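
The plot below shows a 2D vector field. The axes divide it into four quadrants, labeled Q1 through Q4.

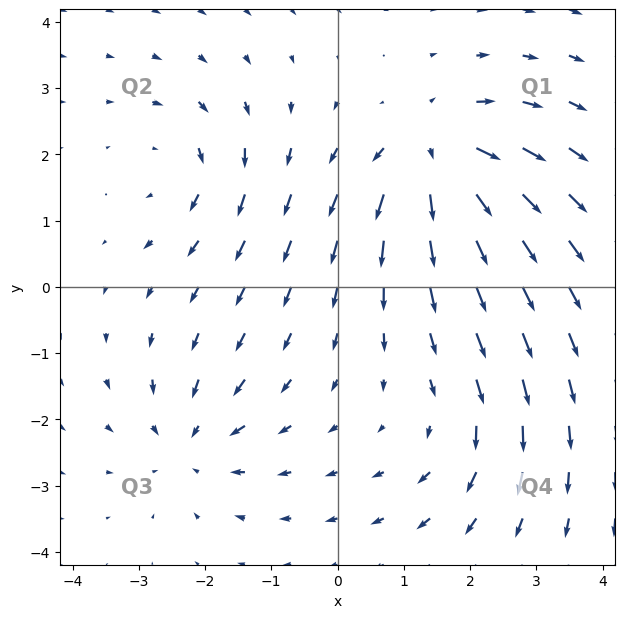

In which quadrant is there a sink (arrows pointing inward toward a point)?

Q3

The sink sits at approximately (-2.2, -2.3), which lies in quadrant Q3. The divergence there is about -4, negative as expected for a sink.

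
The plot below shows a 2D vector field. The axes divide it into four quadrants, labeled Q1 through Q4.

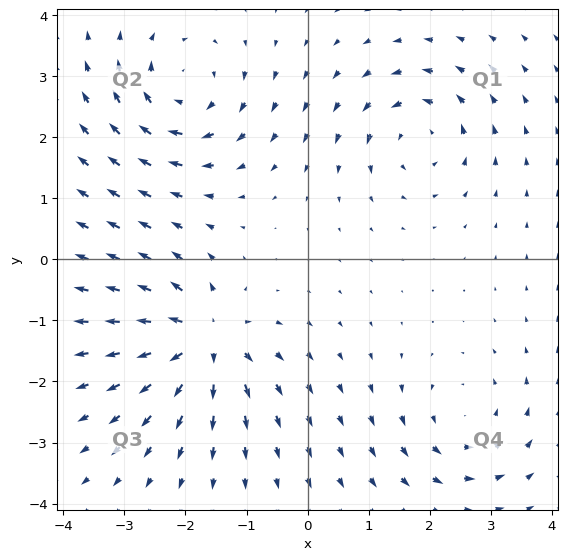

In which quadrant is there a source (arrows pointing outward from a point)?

Q3

The source sits at approximately (-1.7, -1.3), which lies in quadrant Q3. The divergence there is about +6, positive as expected for a source.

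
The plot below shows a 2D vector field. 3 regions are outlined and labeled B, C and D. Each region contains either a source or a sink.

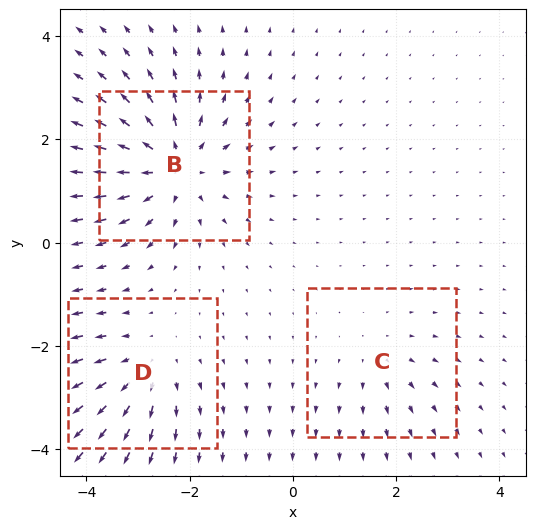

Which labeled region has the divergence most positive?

Divergence at each region's feature centre — B: about +6, C: about +2, D: about +4. Region B is most positive.

B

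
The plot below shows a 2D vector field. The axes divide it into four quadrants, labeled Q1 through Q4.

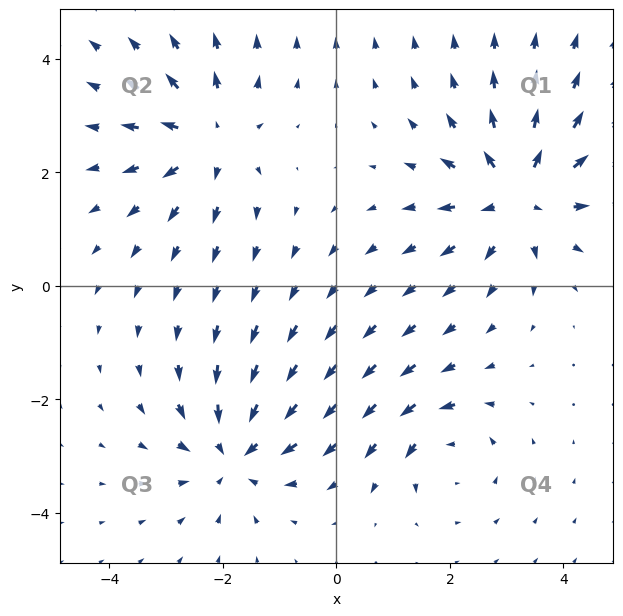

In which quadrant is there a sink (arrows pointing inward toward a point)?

Q3

The sink sits at approximately (-1.8, -2.9), which lies in quadrant Q3. The divergence there is about -5, negative as expected for a sink.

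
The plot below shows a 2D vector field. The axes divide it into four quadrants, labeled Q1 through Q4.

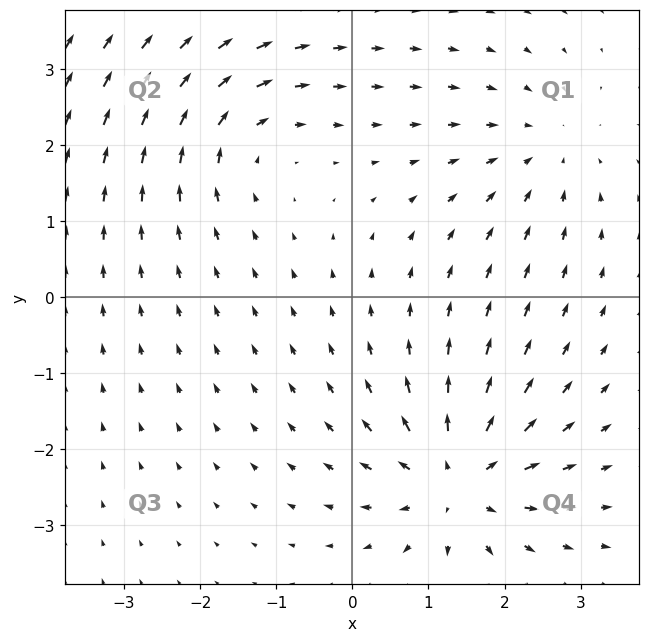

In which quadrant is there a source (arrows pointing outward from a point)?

Q4

The source sits at approximately (1.4, -2.4), which lies in quadrant Q4. The divergence there is about +5, positive as expected for a source.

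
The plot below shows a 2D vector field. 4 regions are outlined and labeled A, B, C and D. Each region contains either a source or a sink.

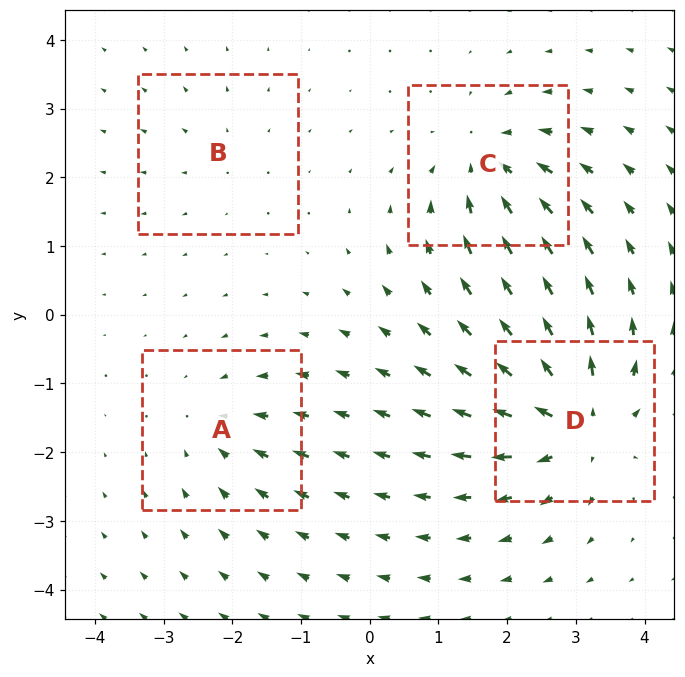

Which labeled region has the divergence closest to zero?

Divergence at each region's feature centre — A: about -4, B: about +2, C: about -5, D: about +7. Region B is closest to zero.

B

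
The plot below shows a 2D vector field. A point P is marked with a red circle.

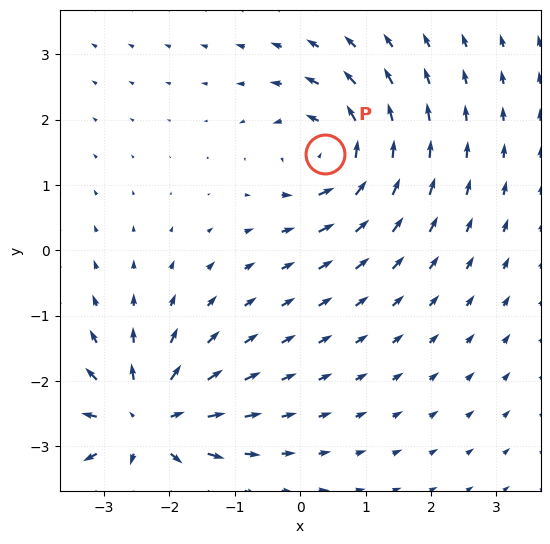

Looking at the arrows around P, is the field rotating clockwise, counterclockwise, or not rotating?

Near P at (0.4, 1.5) the arrows circulate counterclockwise. The curl (z-component) there is about +5; positive curl means counterclockwise rotation.

counterclockwise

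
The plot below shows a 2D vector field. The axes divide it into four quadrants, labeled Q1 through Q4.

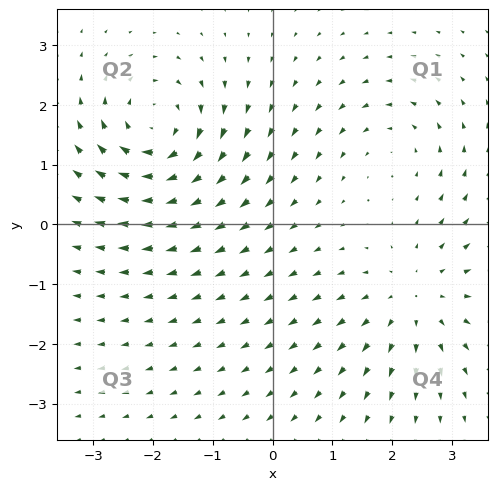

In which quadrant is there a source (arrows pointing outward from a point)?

Q4

The source sits at approximately (2.4, -1.2), which lies in quadrant Q4. The divergence there is about +4, positive as expected for a source.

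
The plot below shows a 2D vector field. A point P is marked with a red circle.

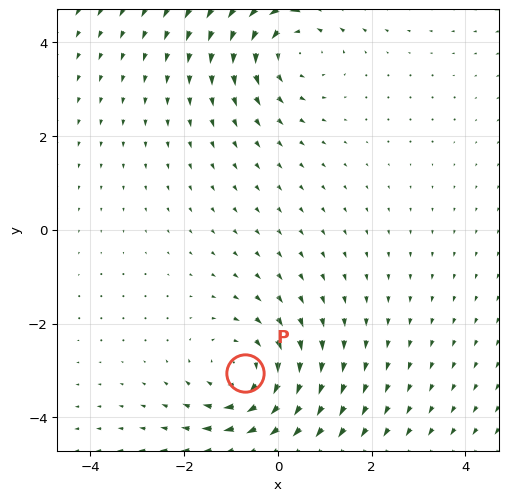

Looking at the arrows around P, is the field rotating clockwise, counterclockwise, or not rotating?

clockwise

Near P at (-0.7, -3.1) the arrows circulate clockwise. The curl (z-component) there is about -2; negative curl means clockwise rotation.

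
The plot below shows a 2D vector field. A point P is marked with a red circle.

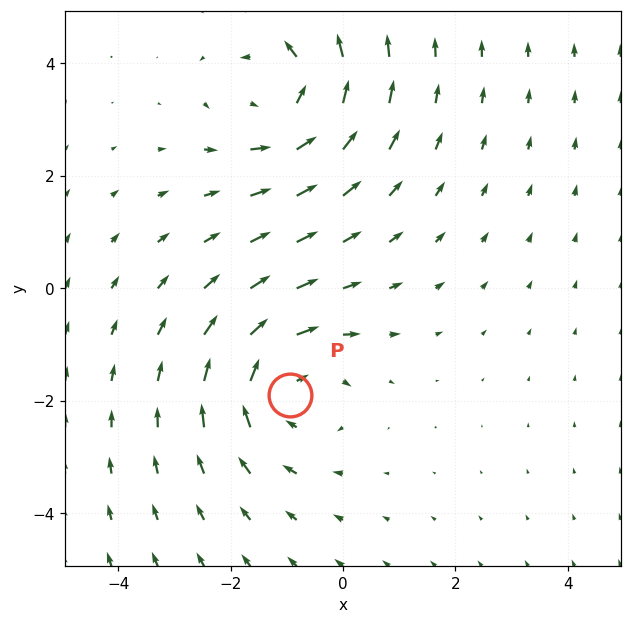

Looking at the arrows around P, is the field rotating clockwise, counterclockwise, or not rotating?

clockwise

Near P at (-0.9, -1.9) the arrows circulate clockwise. The curl (z-component) there is about -4; negative curl means clockwise rotation.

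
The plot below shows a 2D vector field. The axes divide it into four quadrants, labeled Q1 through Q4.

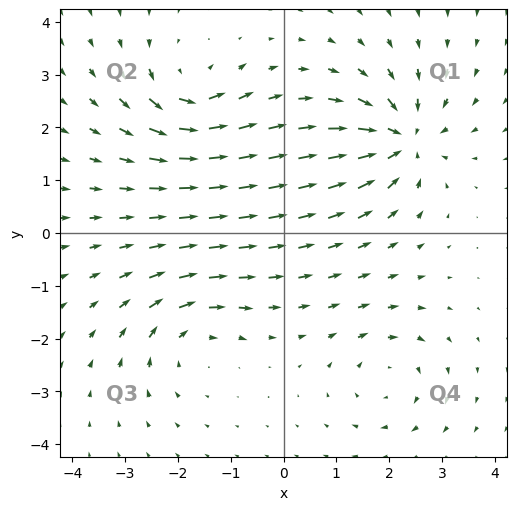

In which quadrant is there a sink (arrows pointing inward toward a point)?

Q1

The sink sits at approximately (2.2, 1.8), which lies in quadrant Q1. The divergence there is about -6, negative as expected for a sink.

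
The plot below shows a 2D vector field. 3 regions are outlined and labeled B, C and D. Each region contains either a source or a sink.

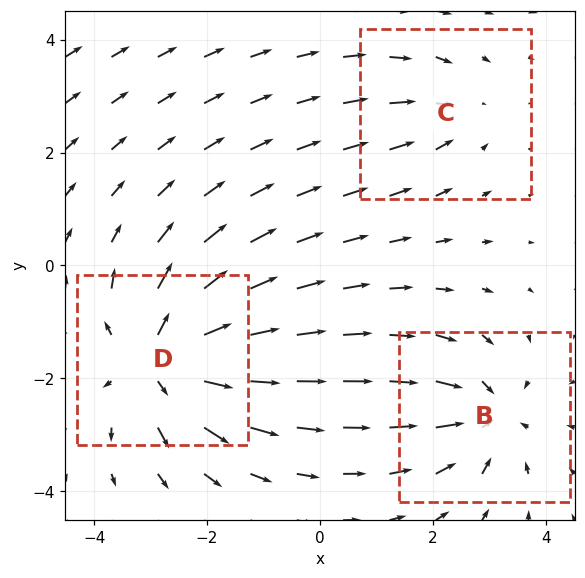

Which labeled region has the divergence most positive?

D

Divergence at each region's feature centre — B: about -4, C: about -2, D: about +6. Region D is most positive.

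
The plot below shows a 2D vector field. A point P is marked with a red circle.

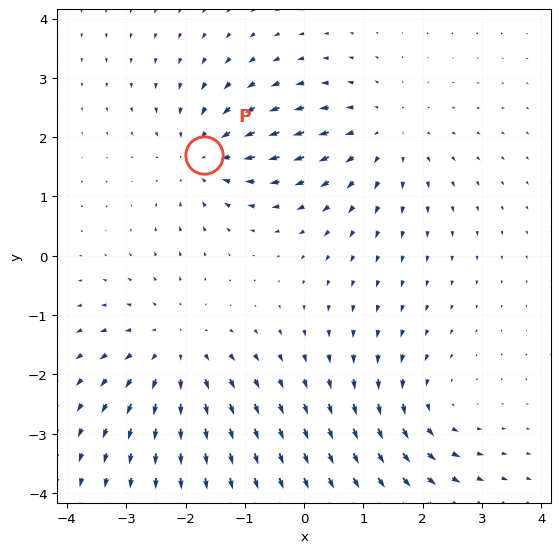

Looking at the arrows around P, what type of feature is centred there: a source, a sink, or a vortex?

sink

At P (-1.7, 1.7) the arrows converge inward. Divergence about -5, curl ≈0 — negative divergence with near-zero curl is a sink.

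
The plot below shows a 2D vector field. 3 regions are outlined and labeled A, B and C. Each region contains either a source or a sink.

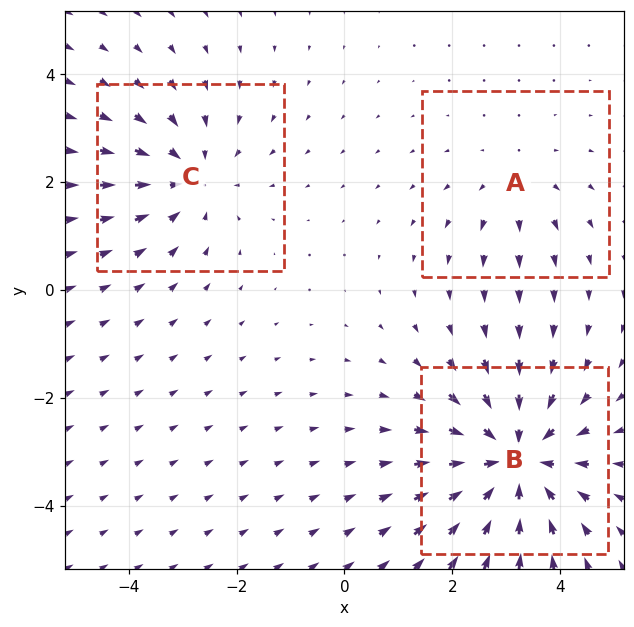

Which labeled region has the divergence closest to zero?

Divergence at each region's feature centre — A: about +2, B: about -4, C: about -3. Region A is closest to zero.

A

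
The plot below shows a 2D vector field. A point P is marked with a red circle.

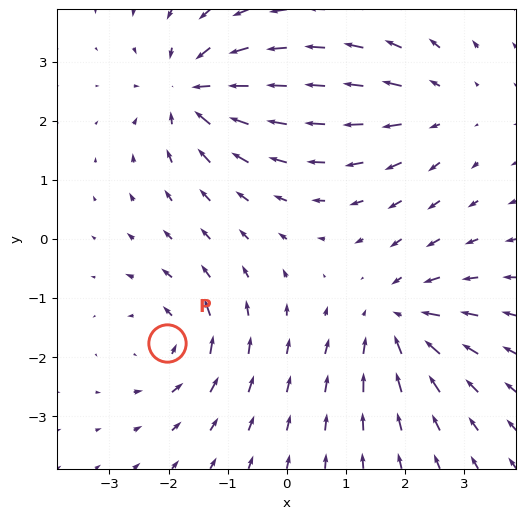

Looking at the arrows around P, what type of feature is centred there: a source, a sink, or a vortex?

vortex

At P (-2.0, -1.8) the arrows circulate counterclockwise. Divergence ≈0, curl about +4 — near-zero divergence with nonzero curl is a vortex.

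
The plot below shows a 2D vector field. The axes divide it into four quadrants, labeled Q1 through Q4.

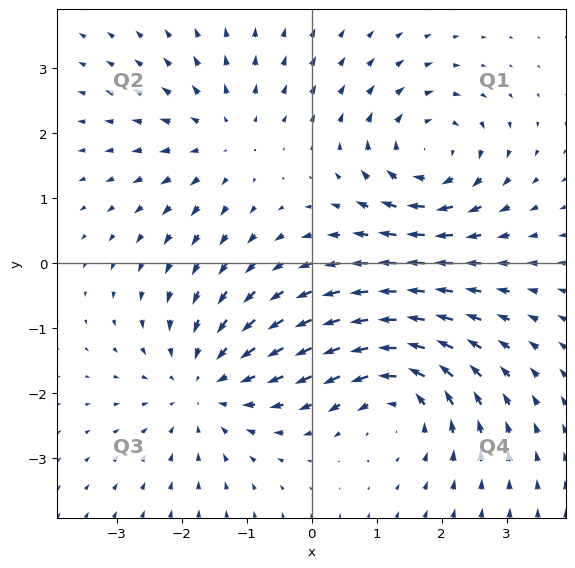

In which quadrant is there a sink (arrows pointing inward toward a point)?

Q3

The sink sits at approximately (-1.6, -1.9), which lies in quadrant Q3. The divergence there is about -4, negative as expected for a sink.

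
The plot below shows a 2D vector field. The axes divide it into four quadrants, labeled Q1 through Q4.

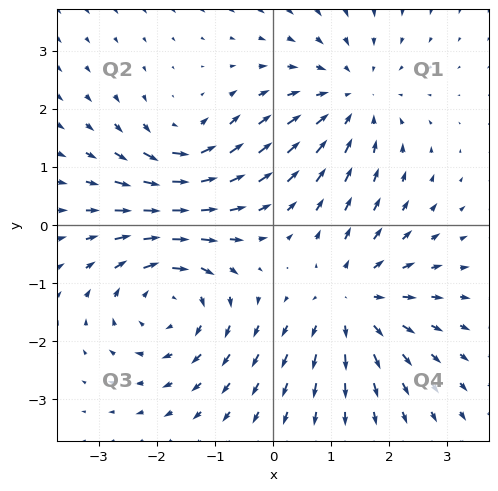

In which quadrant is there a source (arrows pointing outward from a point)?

Q4

The source sits at approximately (1.4, -1.3), which lies in quadrant Q4. The divergence there is about +4, positive as expected for a source.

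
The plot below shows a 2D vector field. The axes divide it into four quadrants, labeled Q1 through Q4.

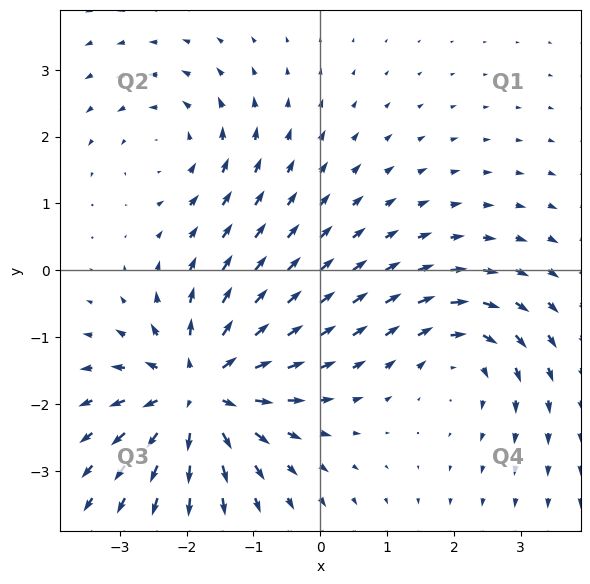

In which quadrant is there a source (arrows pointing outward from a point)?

Q3

The source sits at approximately (-1.8, -1.8), which lies in quadrant Q3. The divergence there is about +6, positive as expected for a source.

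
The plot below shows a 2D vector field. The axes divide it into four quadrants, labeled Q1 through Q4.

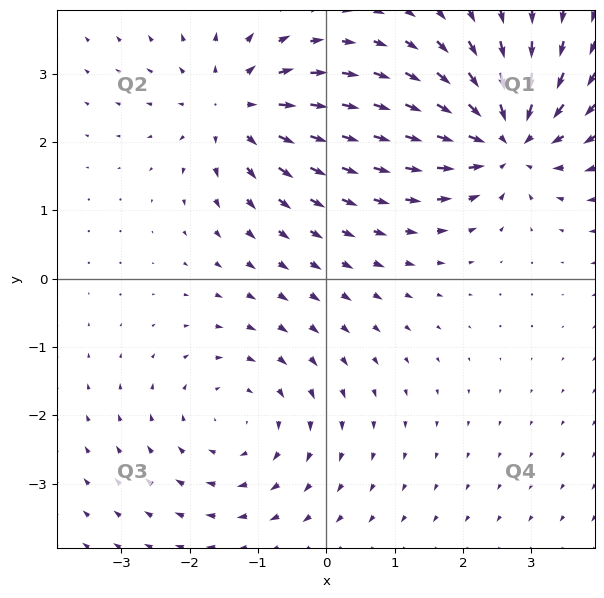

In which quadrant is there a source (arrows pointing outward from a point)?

The source sits at approximately (-1.3, 2.5), which lies in quadrant Q2. The divergence there is about +4, positive as expected for a source.

Q2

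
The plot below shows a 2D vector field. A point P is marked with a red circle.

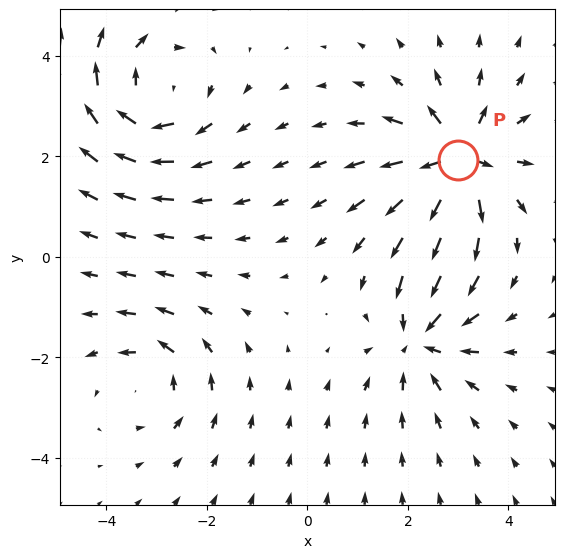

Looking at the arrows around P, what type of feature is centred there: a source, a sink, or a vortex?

At P (3.0, 1.9) the arrows spread outward. Divergence about +6, curl ≈0 — positive divergence with near-zero curl is a source.

source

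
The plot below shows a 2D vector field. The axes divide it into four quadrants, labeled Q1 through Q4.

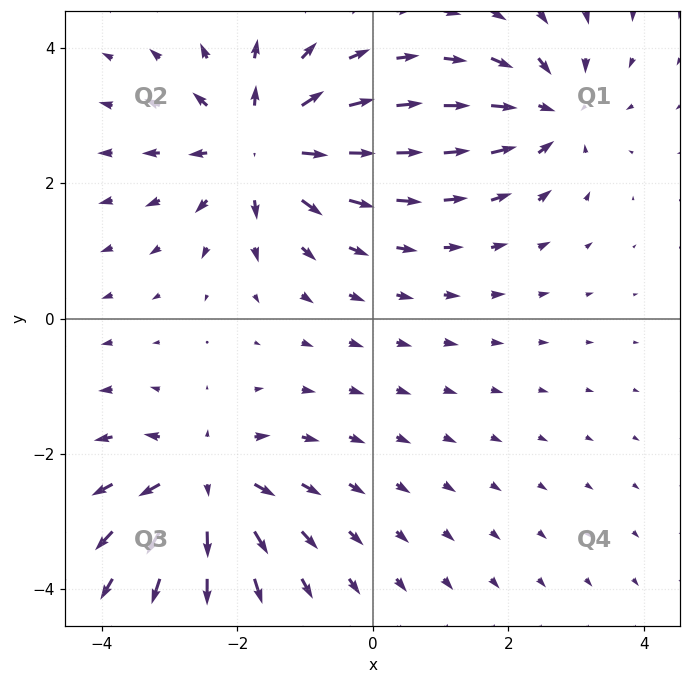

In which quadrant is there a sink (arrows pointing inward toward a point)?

Q1

The sink sits at approximately (2.6, 3.0), which lies in quadrant Q1. The divergence there is about -4, negative as expected for a sink.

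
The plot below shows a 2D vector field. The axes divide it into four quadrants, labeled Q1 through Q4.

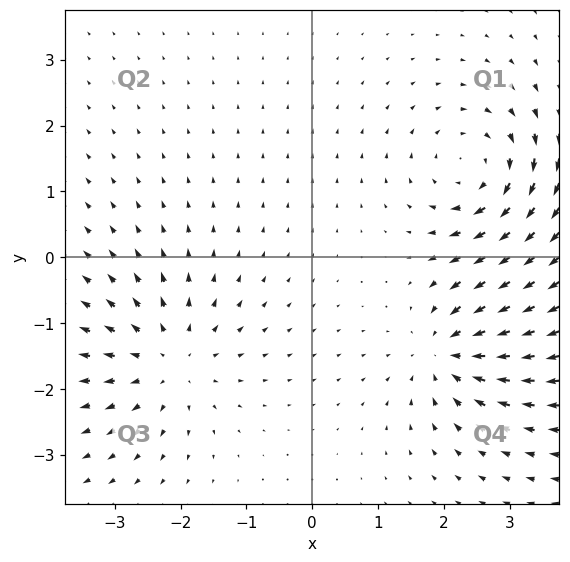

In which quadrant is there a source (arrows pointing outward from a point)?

The source sits at approximately (-2.2, -1.6), which lies in quadrant Q3. The divergence there is about +4, positive as expected for a source.

Q3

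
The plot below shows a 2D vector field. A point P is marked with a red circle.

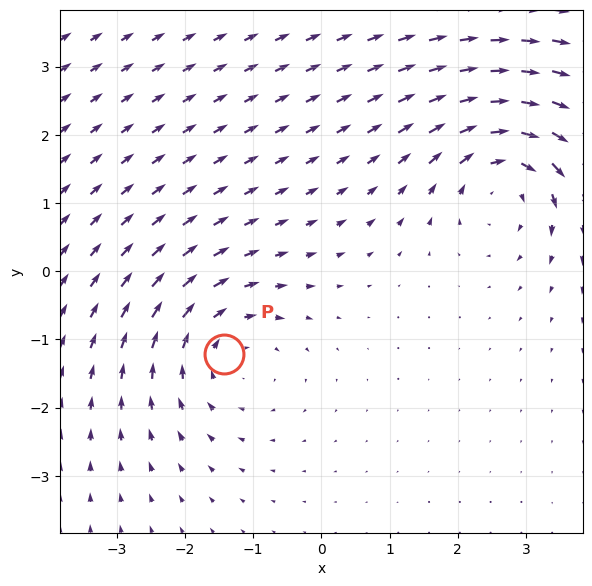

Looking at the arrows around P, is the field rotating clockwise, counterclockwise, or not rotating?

Near P at (-1.4, -1.2) the arrows circulate clockwise. The curl (z-component) there is about -4; negative curl means clockwise rotation.

clockwise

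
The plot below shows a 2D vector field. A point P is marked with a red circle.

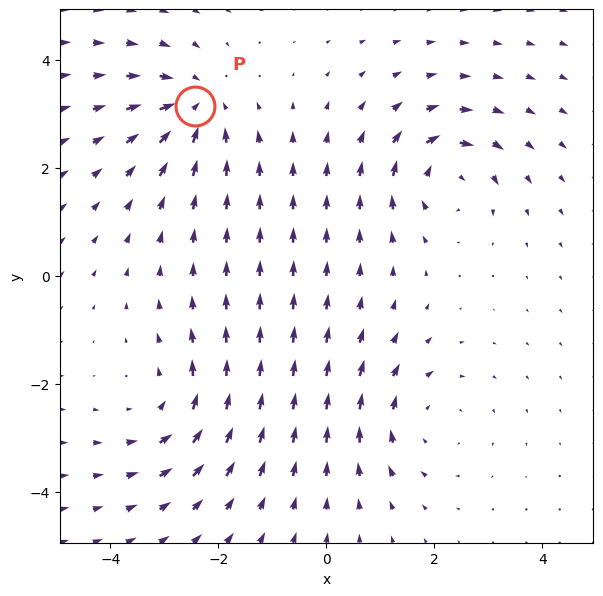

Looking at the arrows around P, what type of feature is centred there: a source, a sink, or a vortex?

At P (-2.4, 3.1) the arrows converge inward. Divergence about -4, curl ≈0 — negative divergence with near-zero curl is a sink.

sink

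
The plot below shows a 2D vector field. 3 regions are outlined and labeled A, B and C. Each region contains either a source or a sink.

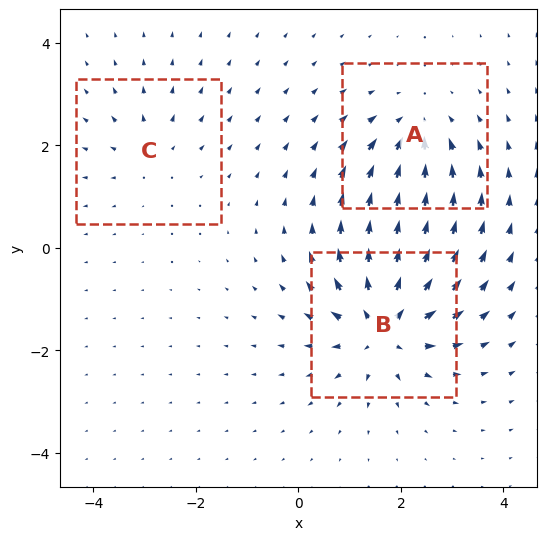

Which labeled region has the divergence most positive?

B

Divergence at each region's feature centre — A: about -3, B: about +5, C: about +2. Region B is most positive.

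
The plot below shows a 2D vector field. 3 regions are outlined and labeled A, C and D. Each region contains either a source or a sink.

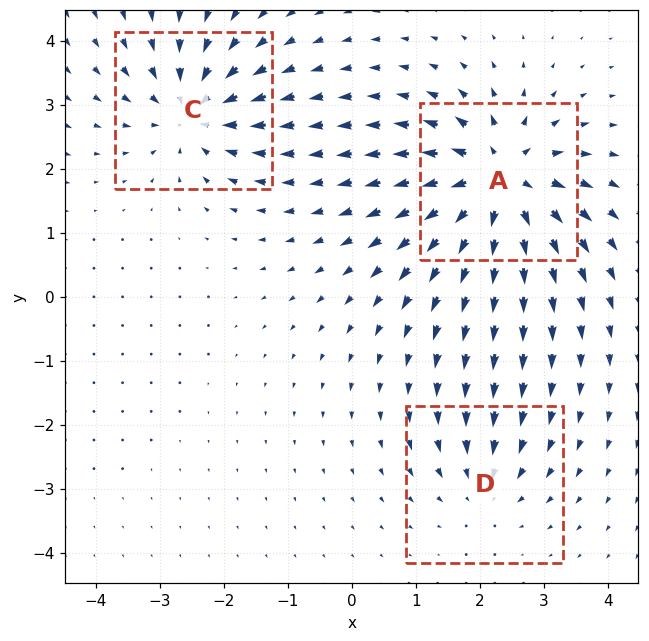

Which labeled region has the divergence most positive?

Divergence at each region's feature centre — A: about +6, C: about -4, D: about -3. Region A is most positive.

A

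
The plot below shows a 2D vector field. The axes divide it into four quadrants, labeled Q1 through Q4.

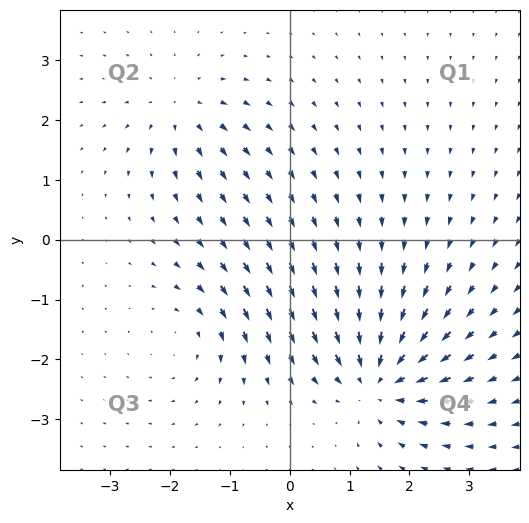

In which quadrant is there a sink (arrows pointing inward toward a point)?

The sink sits at approximately (1.5, -2.3), which lies in quadrant Q4. The divergence there is about -5, negative as expected for a sink.

Q4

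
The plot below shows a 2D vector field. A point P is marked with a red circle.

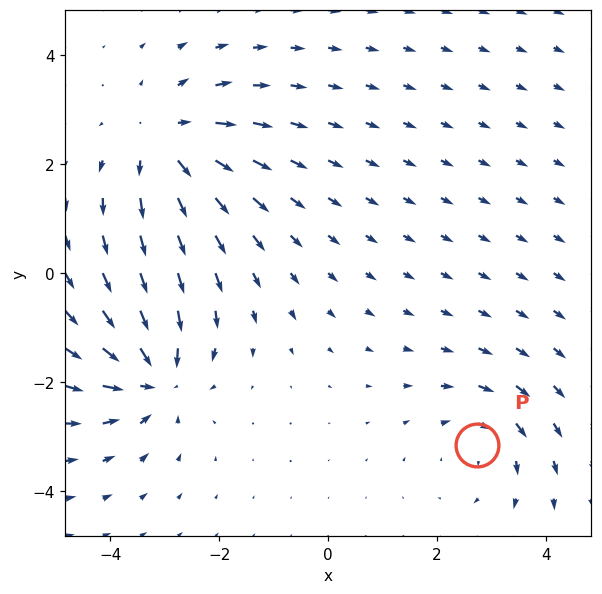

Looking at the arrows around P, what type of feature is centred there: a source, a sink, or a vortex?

At P (2.7, -3.2) the arrows circulate clockwise. Divergence ≈0, curl about -3 — near-zero divergence with nonzero curl is a vortex.

vortex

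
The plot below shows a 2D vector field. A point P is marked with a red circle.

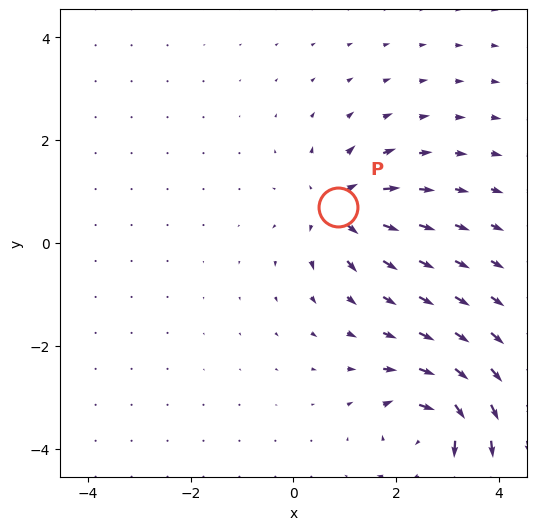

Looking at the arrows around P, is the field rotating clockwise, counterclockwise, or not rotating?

not rotating

Near P at (0.9, 0.7) the arrows show no circulation. The curl there is ≈0.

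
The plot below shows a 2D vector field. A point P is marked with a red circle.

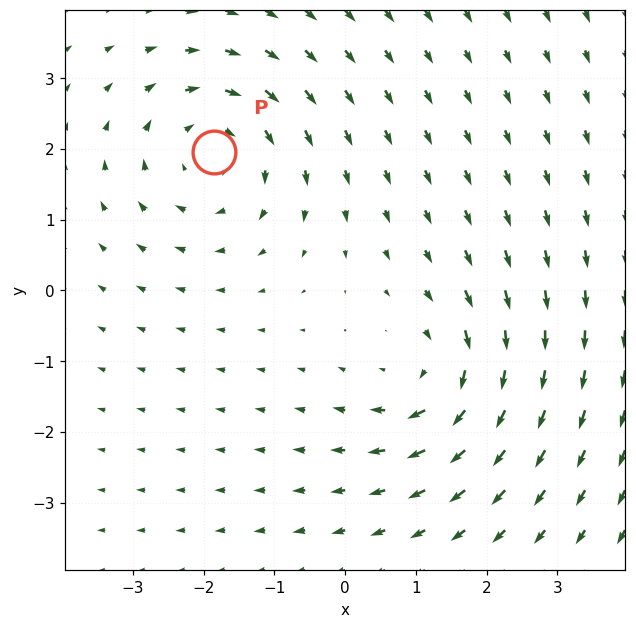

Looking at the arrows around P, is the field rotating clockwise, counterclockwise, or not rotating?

clockwise

Near P at (-1.9, 1.9) the arrows circulate clockwise. The curl (z-component) there is about -4; negative curl means clockwise rotation.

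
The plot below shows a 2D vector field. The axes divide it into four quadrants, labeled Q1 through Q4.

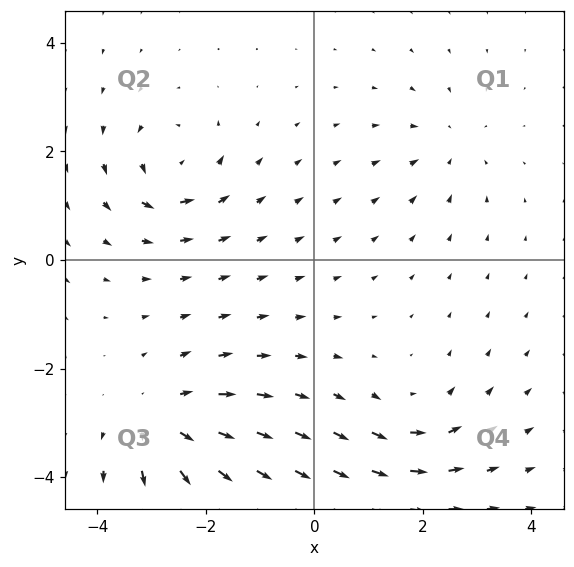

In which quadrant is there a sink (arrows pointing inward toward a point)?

The sink sits at approximately (2.5, 2.1), which lies in quadrant Q1. The divergence there is about -3, negative as expected for a sink.

Q1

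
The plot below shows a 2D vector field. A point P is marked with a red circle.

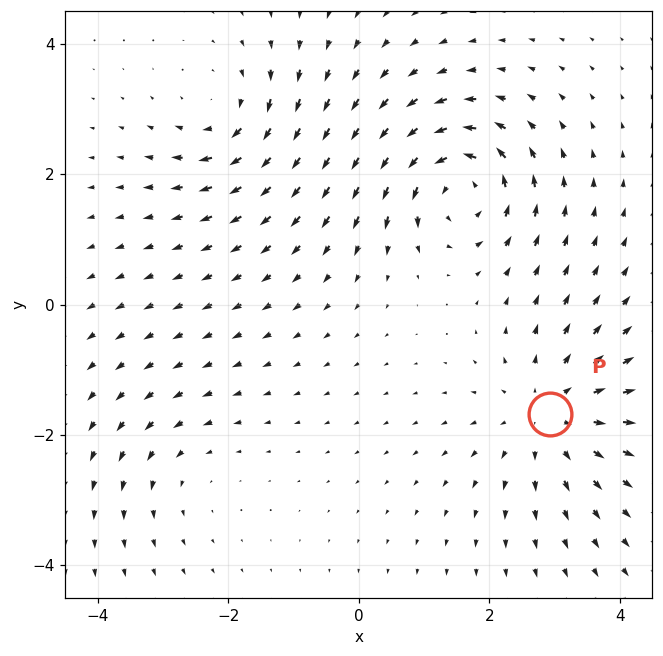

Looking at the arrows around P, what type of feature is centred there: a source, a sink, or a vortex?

At P (2.9, -1.7) the arrows spread outward. Divergence about +4, curl ≈0 — positive divergence with near-zero curl is a source.

source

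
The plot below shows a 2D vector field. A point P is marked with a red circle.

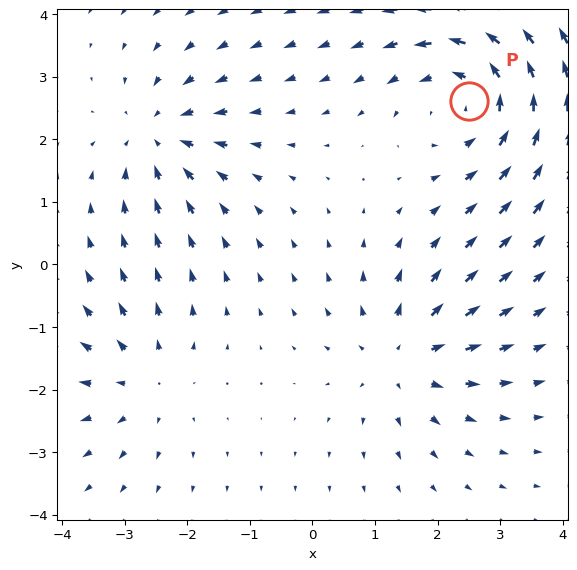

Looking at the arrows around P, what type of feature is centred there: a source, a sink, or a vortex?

At P (2.5, 2.6) the arrows circulate counterclockwise. Divergence ≈0, curl about +4 — near-zero divergence with nonzero curl is a vortex.

vortex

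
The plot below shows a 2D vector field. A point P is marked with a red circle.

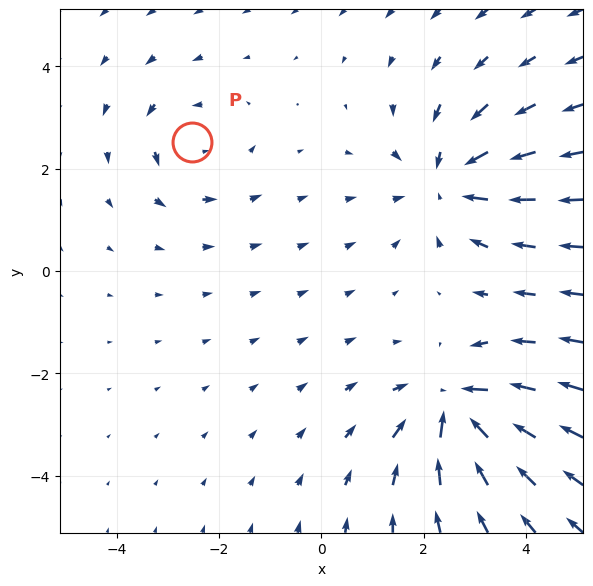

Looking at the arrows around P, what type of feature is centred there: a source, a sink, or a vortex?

vortex

At P (-2.5, 2.5) the arrows circulate counterclockwise. Divergence ≈0, curl about +3 — near-zero divergence with nonzero curl is a vortex.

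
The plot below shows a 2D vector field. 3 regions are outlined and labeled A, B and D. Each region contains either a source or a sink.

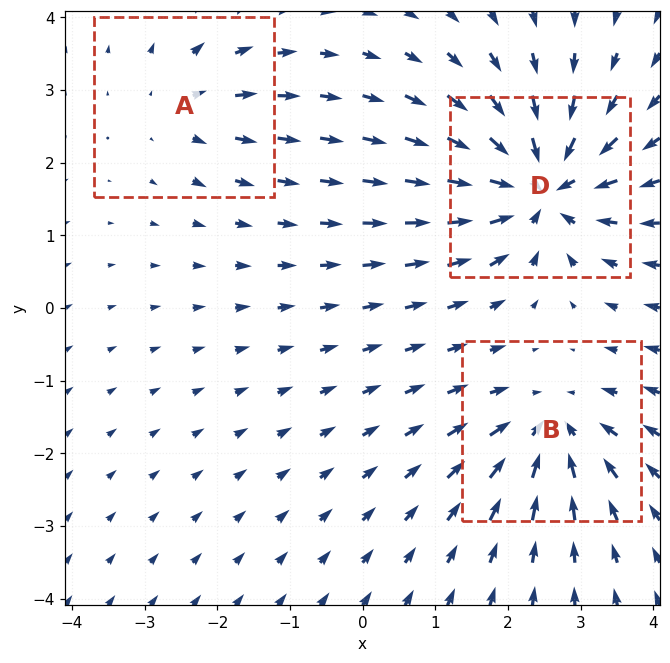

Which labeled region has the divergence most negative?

D

Divergence at each region's feature centre — A: about +3, B: about -4, D: about -6. Region D is most negative.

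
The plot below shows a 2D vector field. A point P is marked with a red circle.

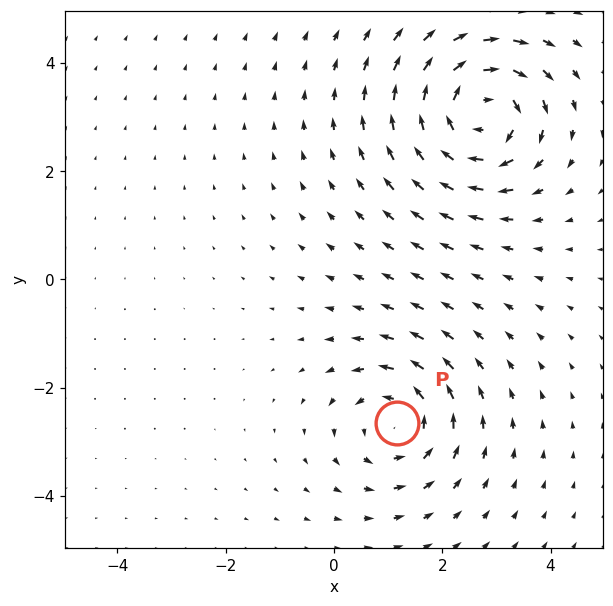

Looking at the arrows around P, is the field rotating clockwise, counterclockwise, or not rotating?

Near P at (1.2, -2.7) the arrows circulate counterclockwise. The curl (z-component) there is about +3; positive curl means counterclockwise rotation.

counterclockwise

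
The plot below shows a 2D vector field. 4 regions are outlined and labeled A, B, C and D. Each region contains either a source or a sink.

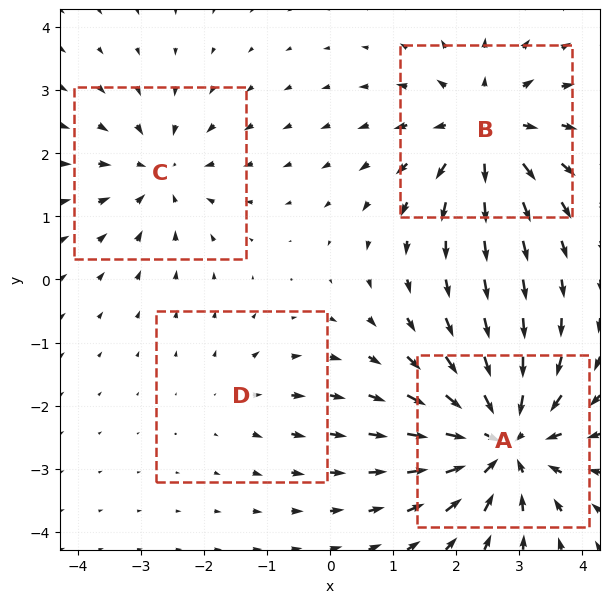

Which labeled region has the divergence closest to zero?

D

Divergence at each region's feature centre — A: about -7, B: about +5, C: about -4, D: about +2. Region D is closest to zero.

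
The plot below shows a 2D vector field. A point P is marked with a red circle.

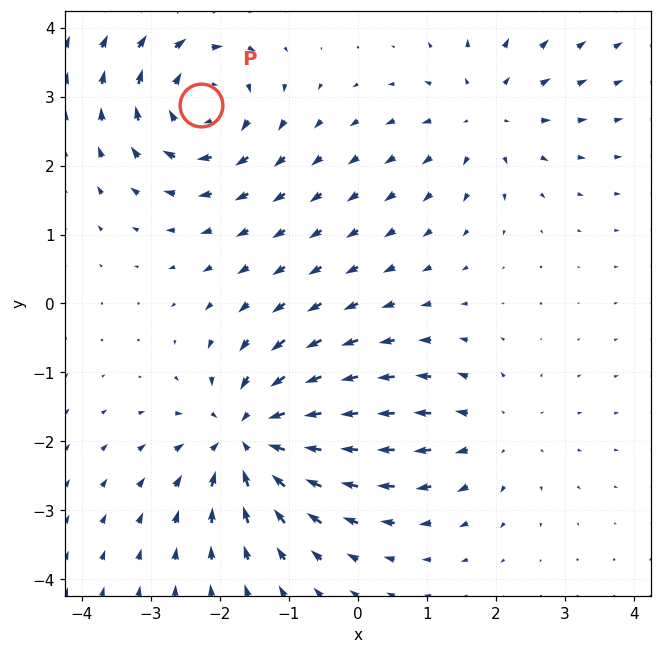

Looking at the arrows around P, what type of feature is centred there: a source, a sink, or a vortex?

vortex

At P (-2.3, 2.9) the arrows circulate clockwise. Divergence ≈0, curl about -5 — near-zero divergence with nonzero curl is a vortex.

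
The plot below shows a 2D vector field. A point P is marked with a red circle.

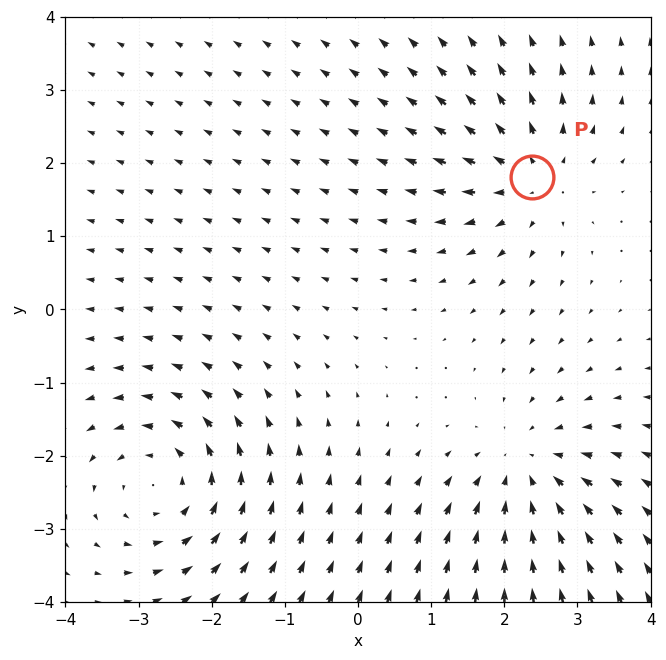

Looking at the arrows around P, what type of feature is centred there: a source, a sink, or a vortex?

source

At P (2.4, 1.8) the arrows spread outward. Divergence about +5, curl ≈0 — positive divergence with near-zero curl is a source.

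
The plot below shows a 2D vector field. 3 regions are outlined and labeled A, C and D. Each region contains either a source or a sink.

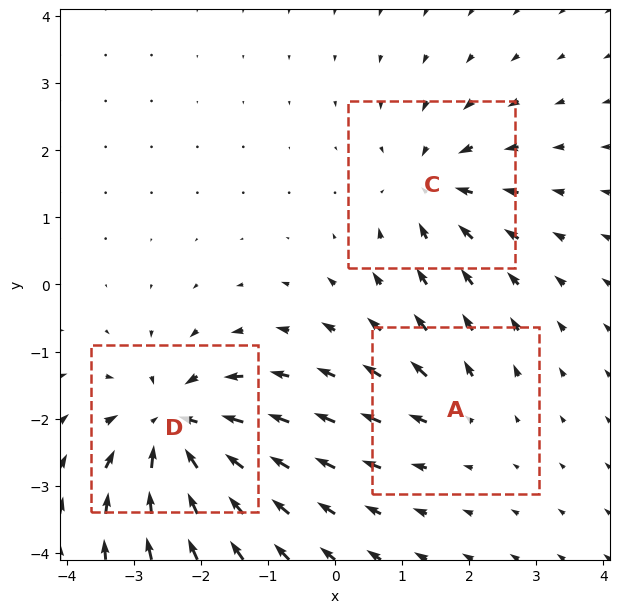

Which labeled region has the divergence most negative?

Divergence at each region's feature centre — A: about +2, C: about -4, D: about -6. Region D is most negative.

D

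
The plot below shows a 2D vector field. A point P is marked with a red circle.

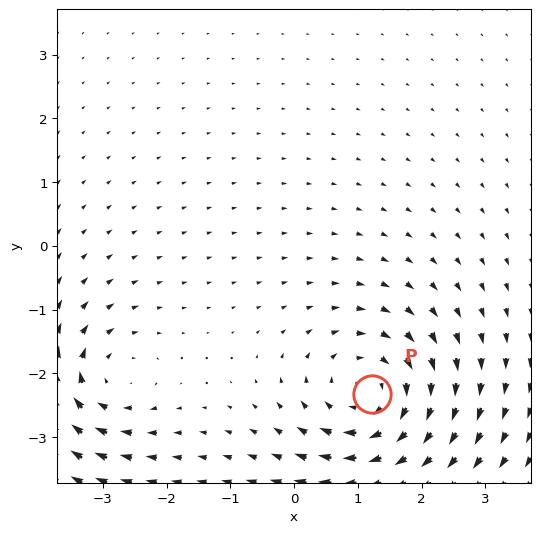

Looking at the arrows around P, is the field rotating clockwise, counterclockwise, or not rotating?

Near P at (1.2, -2.3) the arrows circulate clockwise. The curl (z-component) there is about -5; negative curl means clockwise rotation.

clockwise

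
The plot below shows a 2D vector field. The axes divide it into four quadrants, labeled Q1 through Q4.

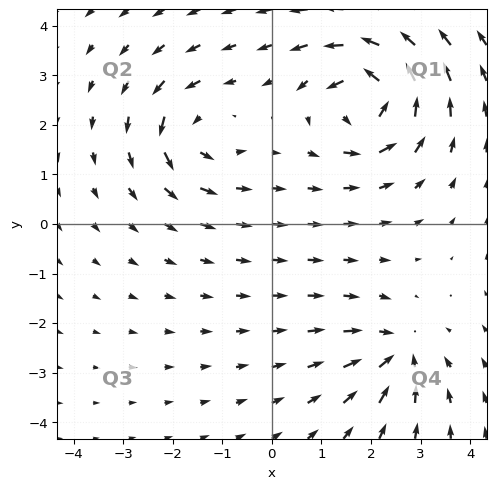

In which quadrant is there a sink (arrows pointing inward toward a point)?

Q4

The sink sits at approximately (2.5, -2.6), which lies in quadrant Q4. The divergence there is about -4, negative as expected for a sink.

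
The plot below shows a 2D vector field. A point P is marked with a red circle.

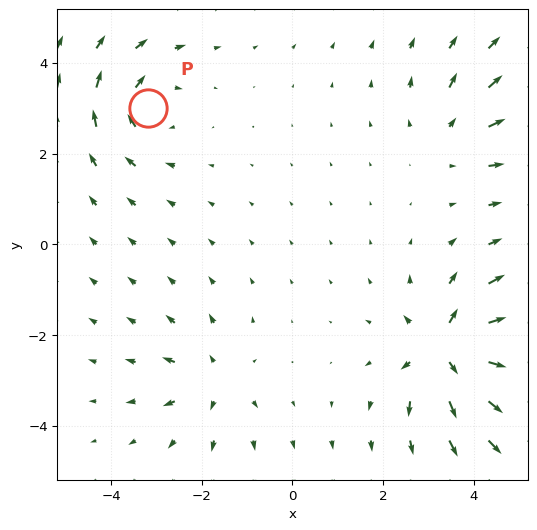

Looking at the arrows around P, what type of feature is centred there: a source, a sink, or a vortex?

At P (-3.2, 3.0) the arrows circulate clockwise. Divergence ≈0, curl about -4 — near-zero divergence with nonzero curl is a vortex.

vortex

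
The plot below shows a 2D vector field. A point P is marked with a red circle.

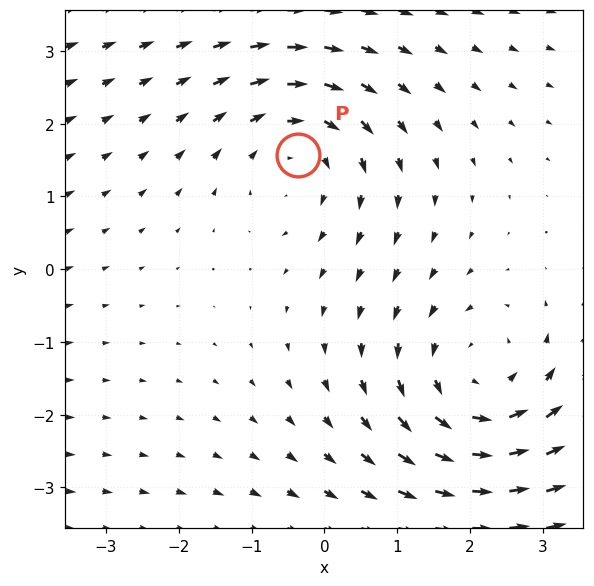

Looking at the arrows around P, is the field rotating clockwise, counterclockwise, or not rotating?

Near P at (-0.4, 1.6) the arrows circulate clockwise. The curl (z-component) there is about -2; negative curl means clockwise rotation.

clockwise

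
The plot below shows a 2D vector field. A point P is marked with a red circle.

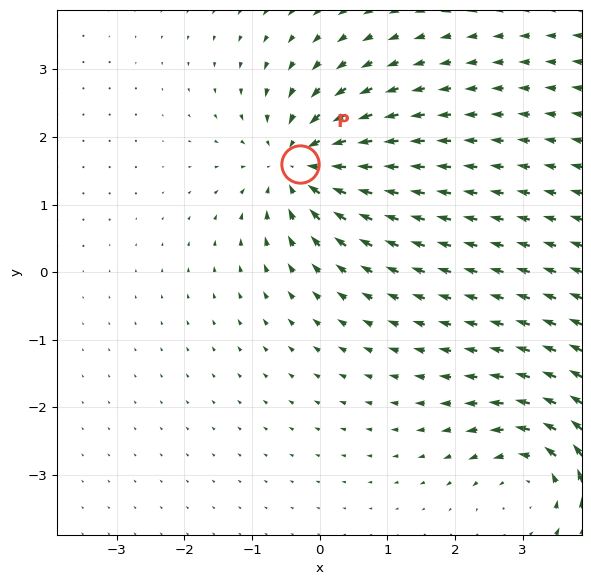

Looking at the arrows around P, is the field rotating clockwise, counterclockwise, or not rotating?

not rotating

Near P at (-0.3, 1.6) the arrows show no circulation. The curl there is ≈0.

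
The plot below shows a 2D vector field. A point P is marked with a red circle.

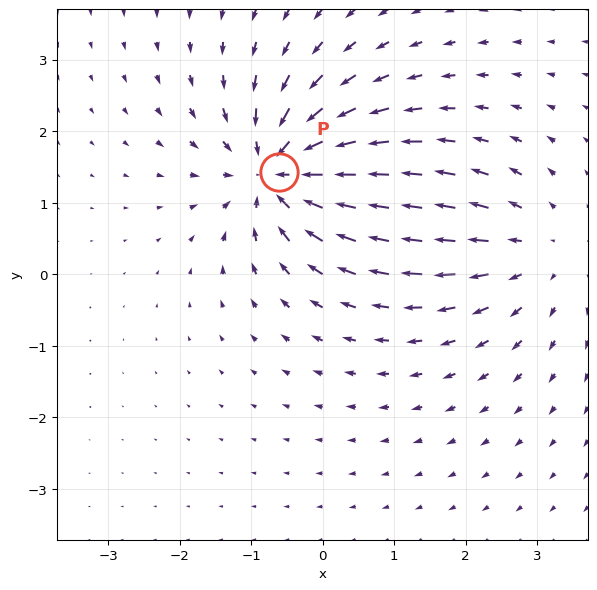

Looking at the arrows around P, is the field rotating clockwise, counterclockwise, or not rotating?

not rotating

Near P at (-0.6, 1.4) the arrows show no circulation. The curl there is ≈0.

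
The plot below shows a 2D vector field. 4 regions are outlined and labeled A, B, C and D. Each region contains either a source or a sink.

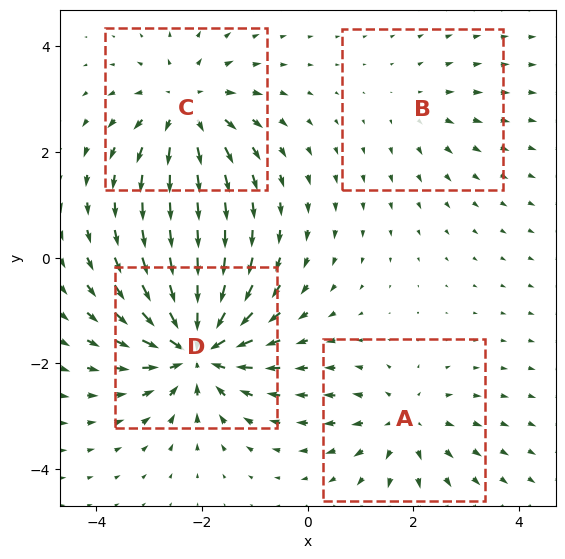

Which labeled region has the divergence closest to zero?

B

Divergence at each region's feature centre — A: about +4, B: about +2, C: about +5, D: about -8. Region B is closest to zero.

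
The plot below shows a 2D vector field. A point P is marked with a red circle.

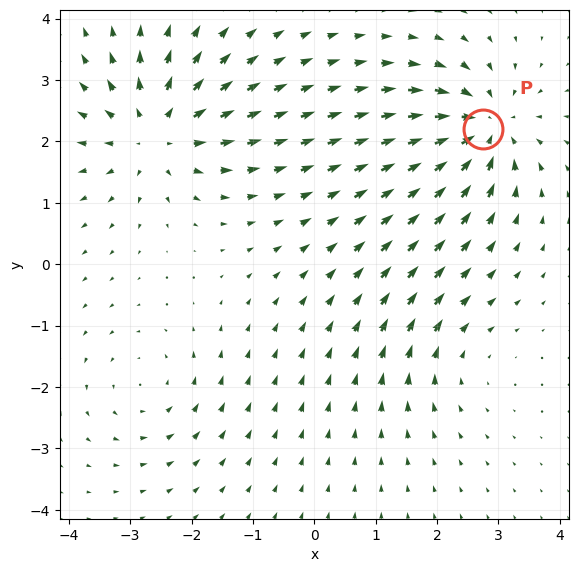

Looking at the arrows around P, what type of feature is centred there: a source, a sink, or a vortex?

sink

At P (2.8, 2.2) the arrows converge inward. Divergence about -6, curl ≈0 — negative divergence with near-zero curl is a sink.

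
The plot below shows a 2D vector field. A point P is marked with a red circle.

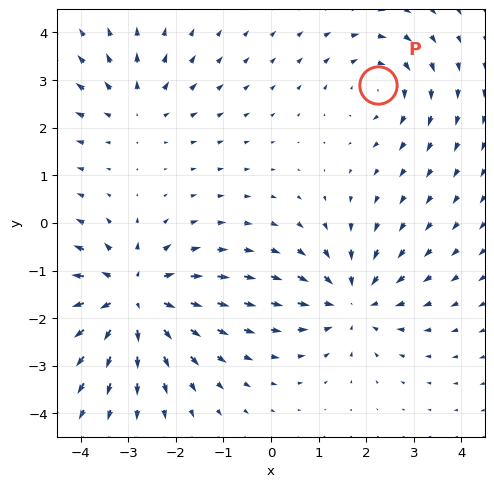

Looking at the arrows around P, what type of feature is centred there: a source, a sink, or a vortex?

vortex

At P (2.3, 2.9) the arrows circulate clockwise. Divergence ≈0, curl about -3 — near-zero divergence with nonzero curl is a vortex.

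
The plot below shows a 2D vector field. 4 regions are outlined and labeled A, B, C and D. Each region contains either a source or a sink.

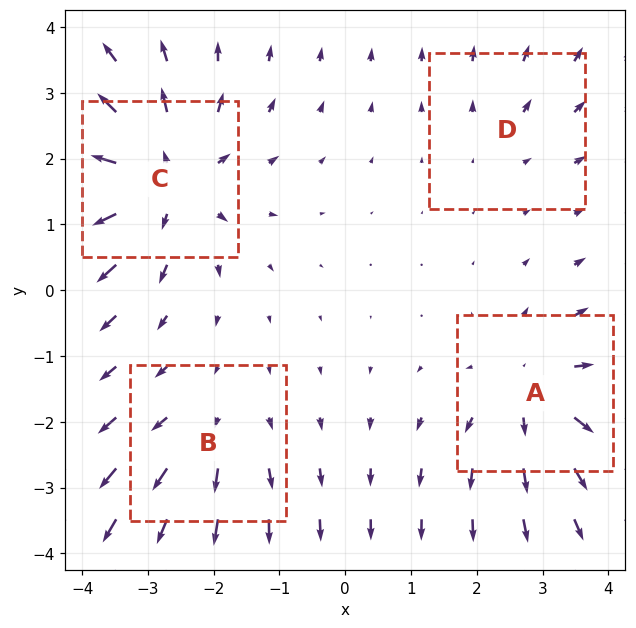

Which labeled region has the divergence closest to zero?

D

Divergence at each region's feature centre — A: about +5, B: about +3, C: about +7, D: about +2. Region D is closest to zero.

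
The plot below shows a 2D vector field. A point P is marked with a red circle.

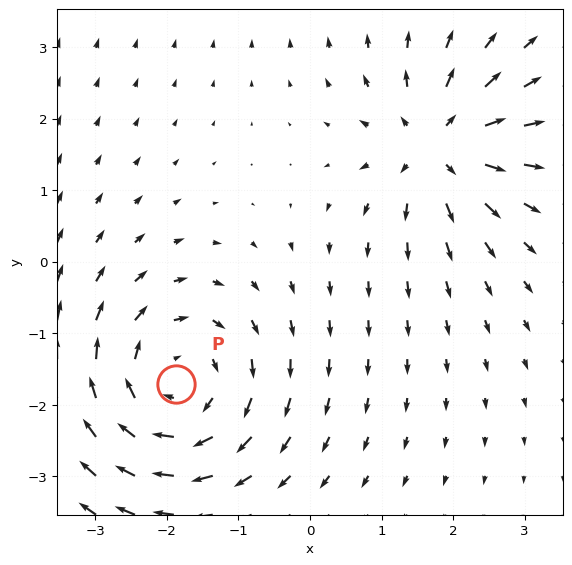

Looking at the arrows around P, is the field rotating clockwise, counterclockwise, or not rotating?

Near P at (-1.9, -1.7) the arrows circulate clockwise. The curl (z-component) there is about -4; negative curl means clockwise rotation.

clockwise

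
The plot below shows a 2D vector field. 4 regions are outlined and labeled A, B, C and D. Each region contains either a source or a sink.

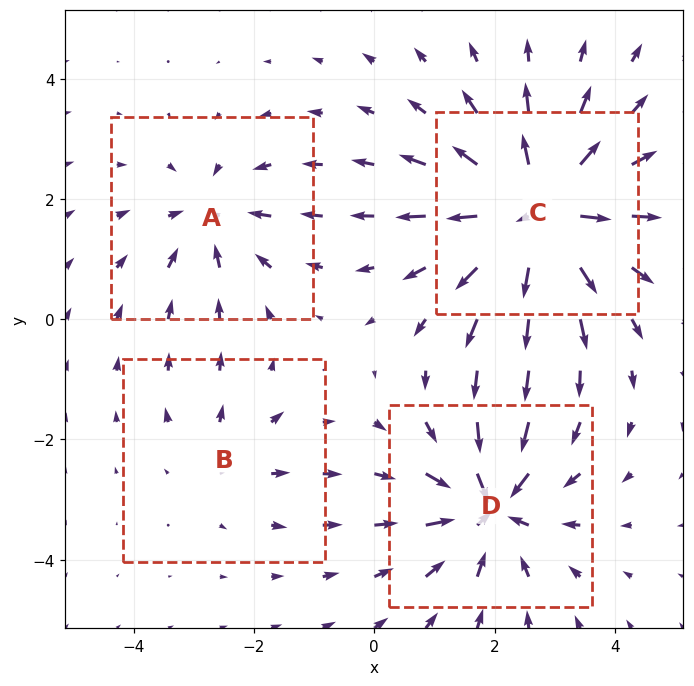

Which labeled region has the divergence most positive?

C

Divergence at each region's feature centre — A: about -4, B: about +2, C: about +8, D: about -6. Region C is most positive.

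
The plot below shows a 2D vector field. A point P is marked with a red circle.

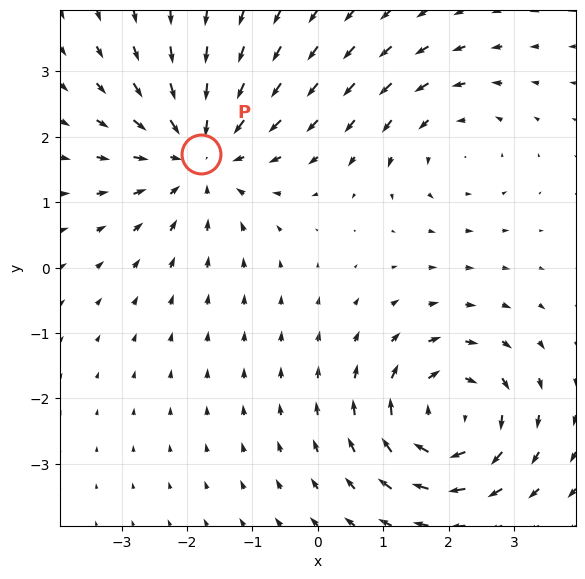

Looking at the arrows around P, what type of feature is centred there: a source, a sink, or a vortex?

At P (-1.8, 1.7) the arrows converge inward. Divergence about -4, curl ≈0 — negative divergence with near-zero curl is a sink.

sink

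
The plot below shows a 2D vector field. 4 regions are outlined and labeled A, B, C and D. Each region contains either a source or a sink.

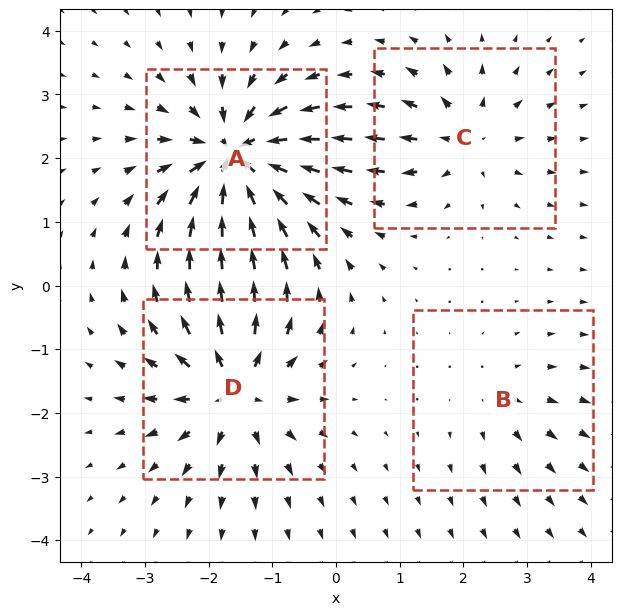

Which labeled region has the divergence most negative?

Divergence at each region's feature centre — A: about -8, B: about +2, C: about +4, D: about +6. Region A is most negative.

A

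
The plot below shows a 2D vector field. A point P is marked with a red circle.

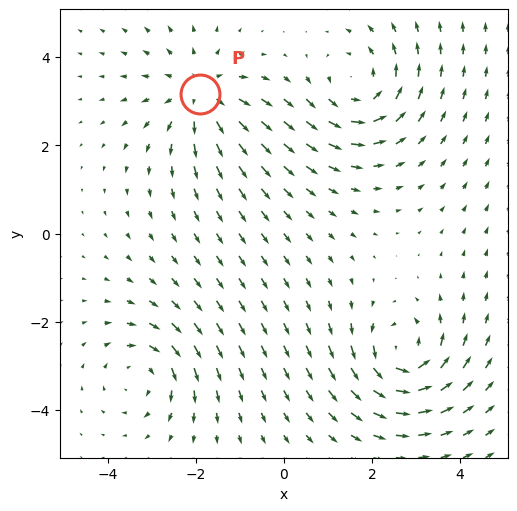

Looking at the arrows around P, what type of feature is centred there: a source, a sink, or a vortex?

At P (-1.9, 3.2) the arrows spread outward. Divergence about +4, curl ≈0 — positive divergence with near-zero curl is a source.

source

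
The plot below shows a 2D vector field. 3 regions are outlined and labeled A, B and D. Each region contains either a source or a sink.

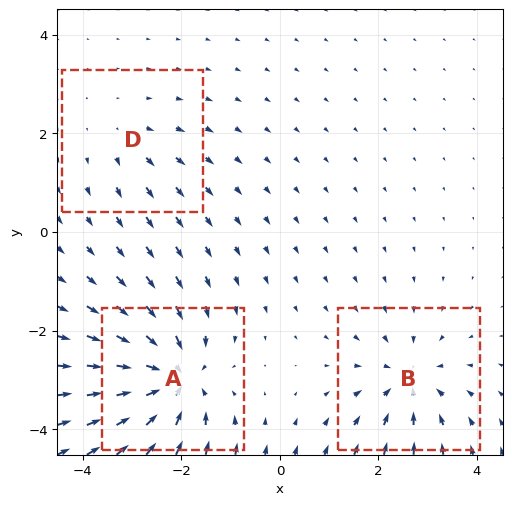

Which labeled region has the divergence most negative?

Divergence at each region's feature centre — A: about -6, B: about -4, D: about +2. Region A is most negative.

A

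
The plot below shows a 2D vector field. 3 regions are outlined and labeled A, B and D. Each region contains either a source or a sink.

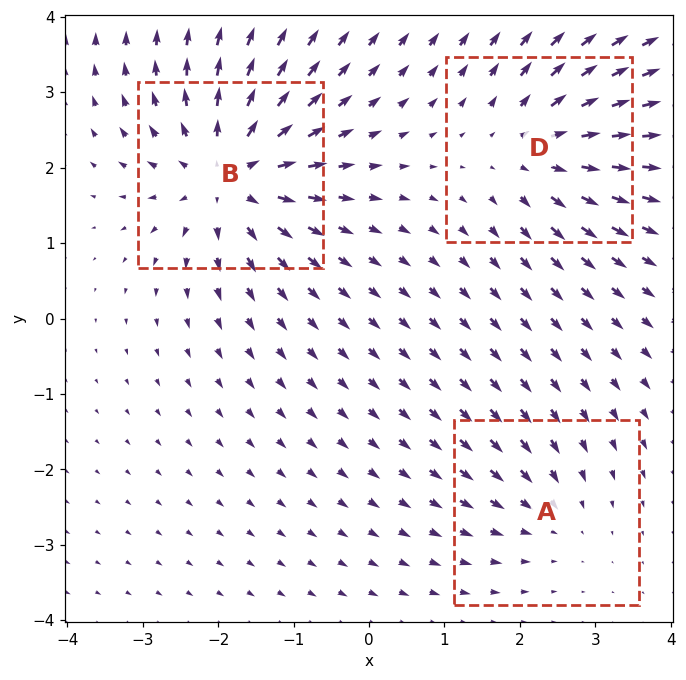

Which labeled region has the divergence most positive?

Divergence at each region's feature centre — A: about -2, B: about +5, D: about +4. Region B is most positive.

B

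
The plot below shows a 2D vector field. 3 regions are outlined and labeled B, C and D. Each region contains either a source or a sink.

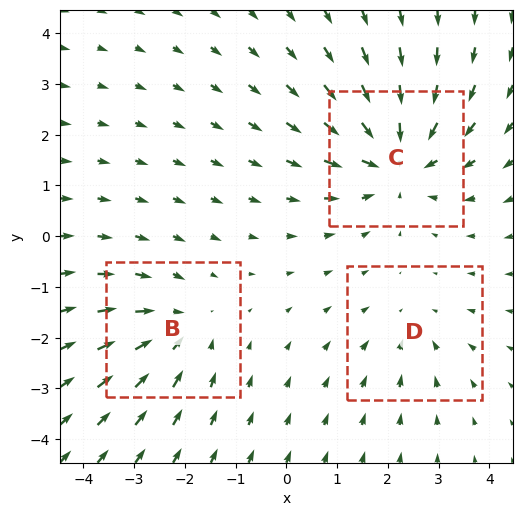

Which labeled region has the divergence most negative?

Divergence at each region's feature centre — B: about -3, C: about -4, D: about -2. Region C is most negative.

C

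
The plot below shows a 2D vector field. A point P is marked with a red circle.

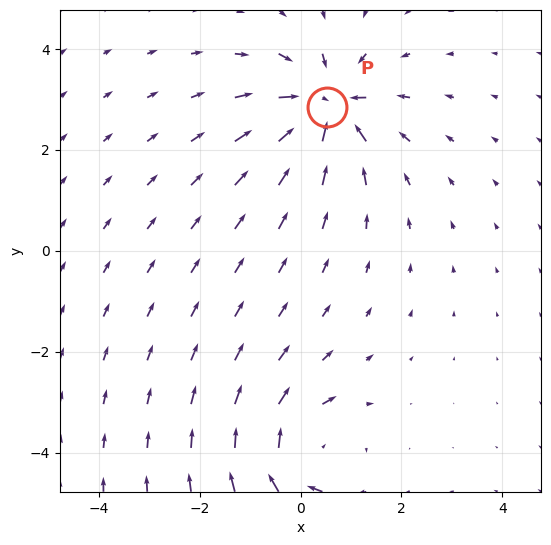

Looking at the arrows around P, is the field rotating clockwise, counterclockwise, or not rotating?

Near P at (0.5, 2.8) the arrows show no circulation. The curl there is ≈0.

not rotating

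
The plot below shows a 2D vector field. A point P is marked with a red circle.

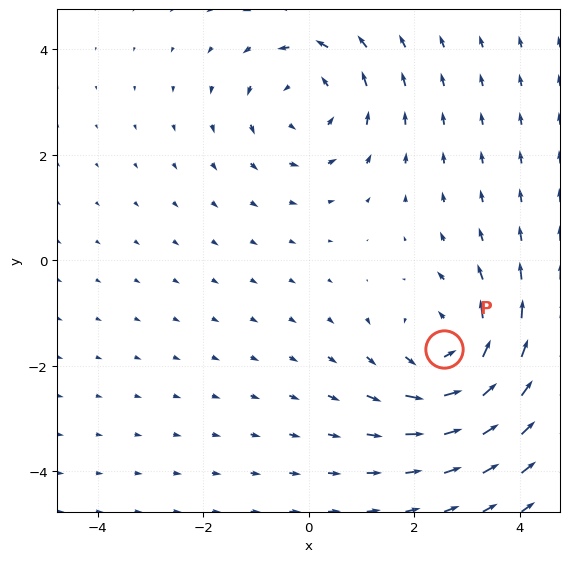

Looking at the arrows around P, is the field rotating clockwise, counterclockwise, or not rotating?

counterclockwise

Near P at (2.6, -1.7) the arrows circulate counterclockwise. The curl (z-component) there is about +4; positive curl means counterclockwise rotation.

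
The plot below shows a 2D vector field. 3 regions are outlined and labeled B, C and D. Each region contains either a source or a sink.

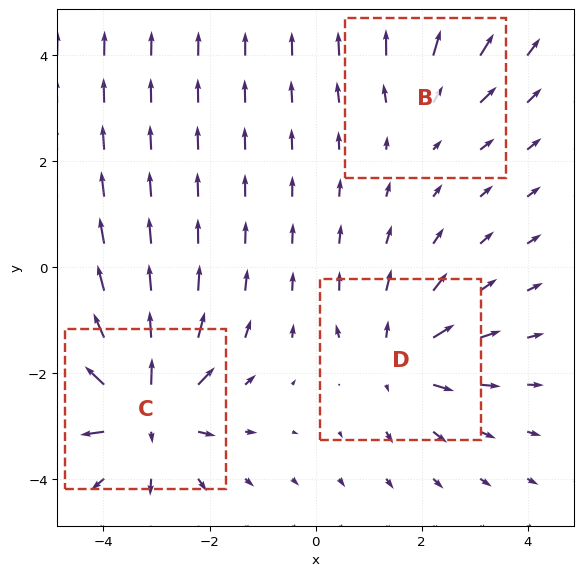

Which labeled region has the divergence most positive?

C

Divergence at each region's feature centre — B: about +2, C: about +6, D: about +4. Region C is most positive.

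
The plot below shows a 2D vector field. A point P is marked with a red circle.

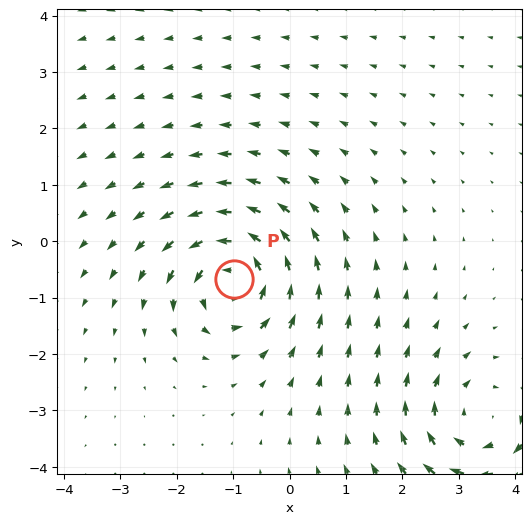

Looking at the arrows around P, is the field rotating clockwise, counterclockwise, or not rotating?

Near P at (-1.0, -0.7) the arrows circulate counterclockwise. The curl (z-component) there is about +4; positive curl means counterclockwise rotation.

counterclockwise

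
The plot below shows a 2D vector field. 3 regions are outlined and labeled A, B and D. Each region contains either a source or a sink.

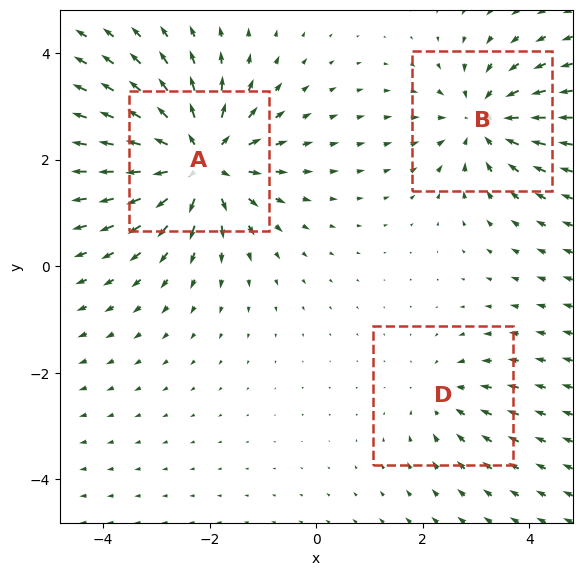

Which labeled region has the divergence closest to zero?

Divergence at each region's feature centre — A: about +5, B: about -4, D: about -2. Region D is closest to zero.

D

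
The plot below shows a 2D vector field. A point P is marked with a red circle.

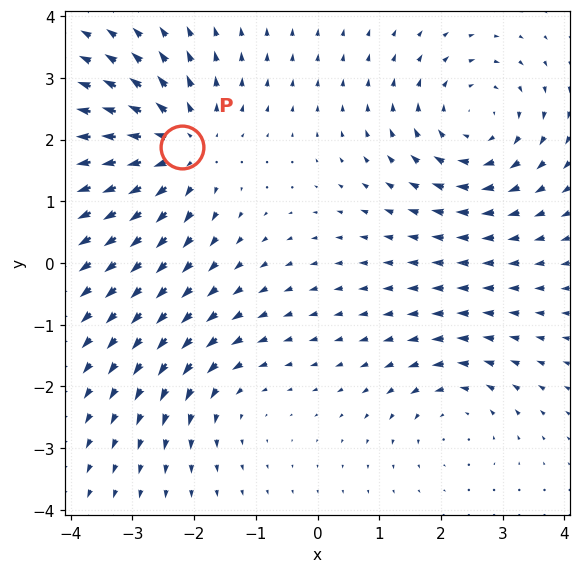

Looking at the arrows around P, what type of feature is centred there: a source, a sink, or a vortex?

source

At P (-2.2, 1.9) the arrows spread outward. Divergence about +5, curl ≈0 — positive divergence with near-zero curl is a source.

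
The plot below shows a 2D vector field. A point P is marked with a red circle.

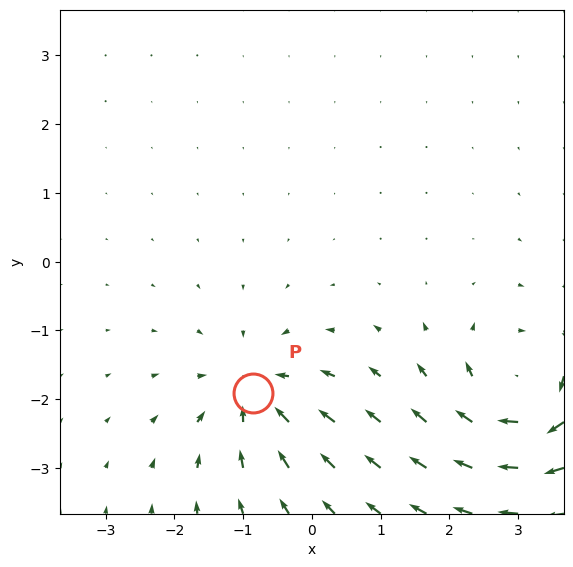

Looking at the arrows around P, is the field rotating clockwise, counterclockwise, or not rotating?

not rotating

Near P at (-0.9, -1.9) the arrows show no circulation. The curl there is ≈0.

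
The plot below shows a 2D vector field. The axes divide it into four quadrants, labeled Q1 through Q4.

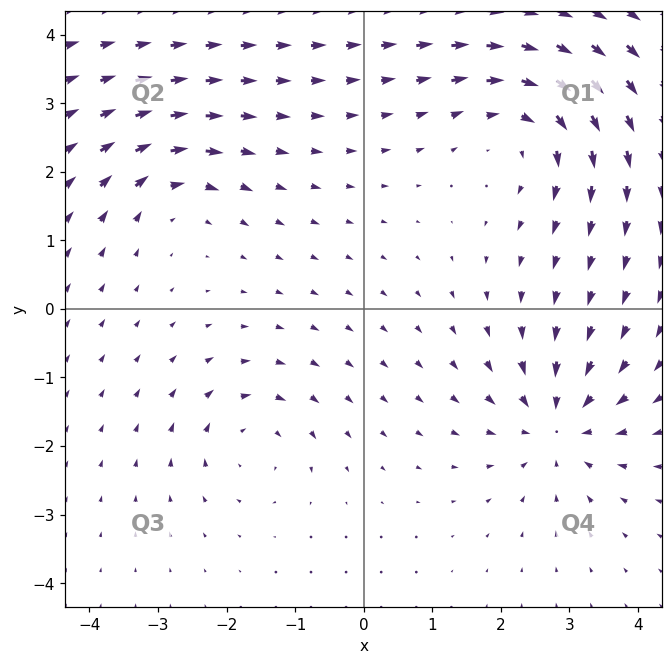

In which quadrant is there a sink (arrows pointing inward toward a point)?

Q4

The sink sits at approximately (2.8, -1.7), which lies in quadrant Q4. The divergence there is about -4, negative as expected for a sink.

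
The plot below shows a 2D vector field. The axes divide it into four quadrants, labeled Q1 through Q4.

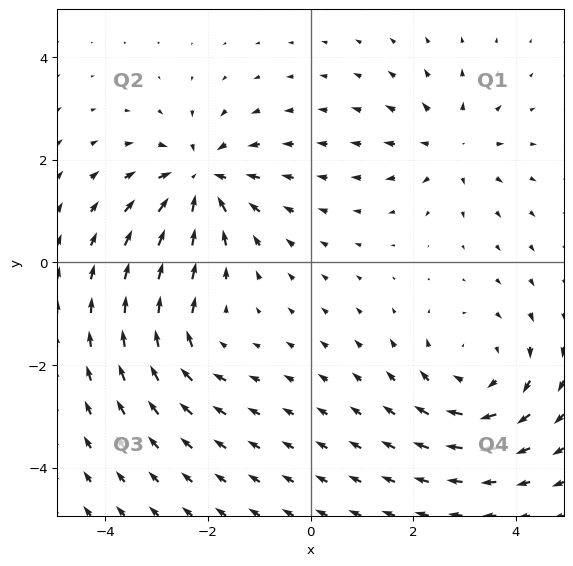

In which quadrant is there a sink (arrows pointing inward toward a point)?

The sink sits at approximately (-2.2, 1.6), which lies in quadrant Q2. The divergence there is about -5, negative as expected for a sink.

Q2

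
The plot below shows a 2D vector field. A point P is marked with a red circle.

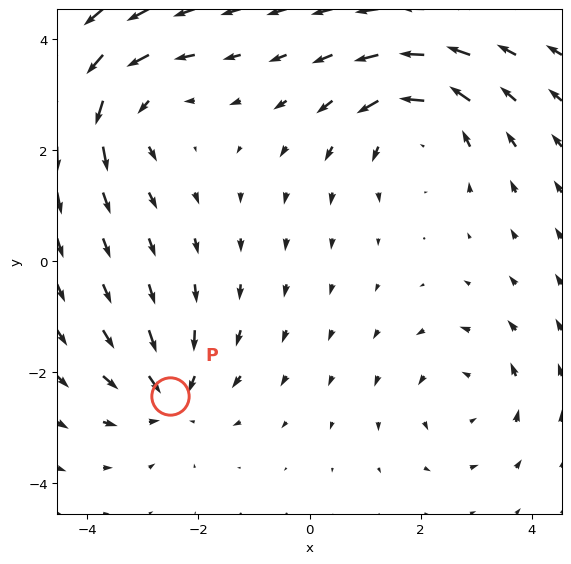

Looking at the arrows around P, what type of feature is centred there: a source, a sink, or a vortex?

At P (-2.5, -2.4) the arrows converge inward. Divergence about -4, curl ≈0 — negative divergence with near-zero curl is a sink.

sink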